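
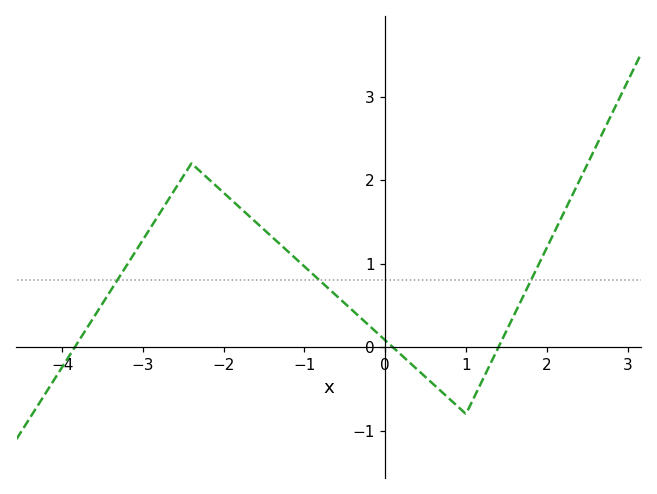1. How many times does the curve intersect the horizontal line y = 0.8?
3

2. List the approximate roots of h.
-3.8, 0, 1.4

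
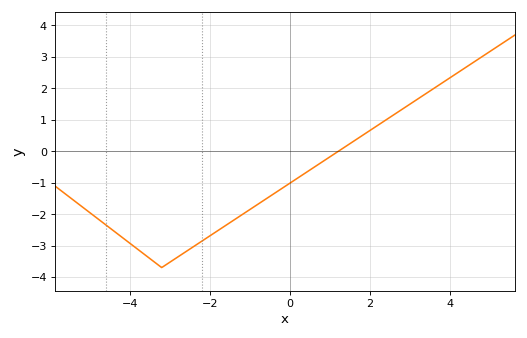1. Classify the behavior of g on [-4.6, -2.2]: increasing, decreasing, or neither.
neither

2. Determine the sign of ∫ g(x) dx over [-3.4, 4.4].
negative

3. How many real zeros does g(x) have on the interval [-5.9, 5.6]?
1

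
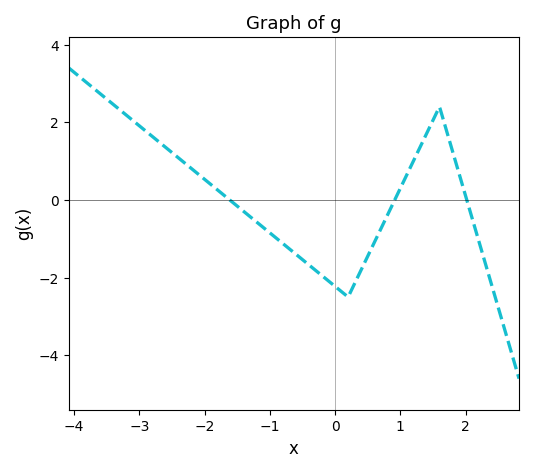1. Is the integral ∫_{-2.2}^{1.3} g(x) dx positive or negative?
negative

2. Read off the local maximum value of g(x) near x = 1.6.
2.4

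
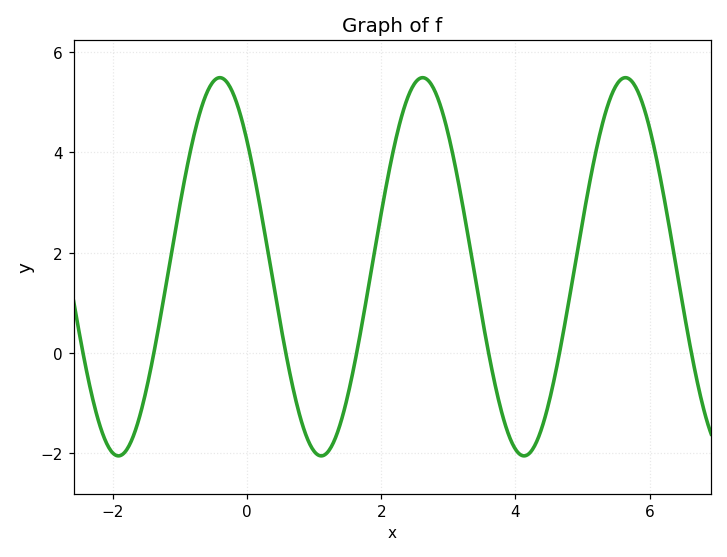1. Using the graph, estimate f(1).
-1.96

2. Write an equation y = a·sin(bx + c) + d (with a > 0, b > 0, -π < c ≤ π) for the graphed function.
y = 3.77sin(2.08x + 2.41) + 1.72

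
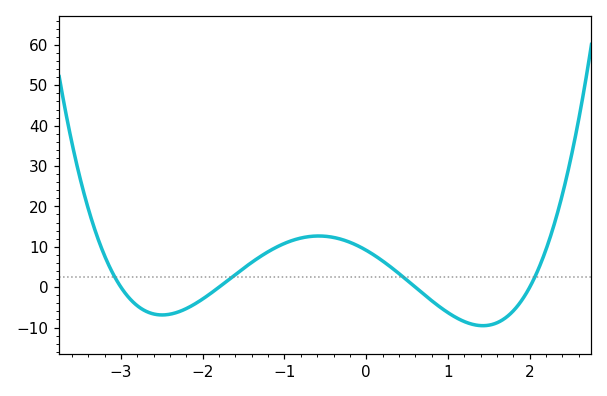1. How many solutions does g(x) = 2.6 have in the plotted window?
4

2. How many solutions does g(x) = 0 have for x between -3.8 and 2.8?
4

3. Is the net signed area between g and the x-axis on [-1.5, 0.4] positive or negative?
positive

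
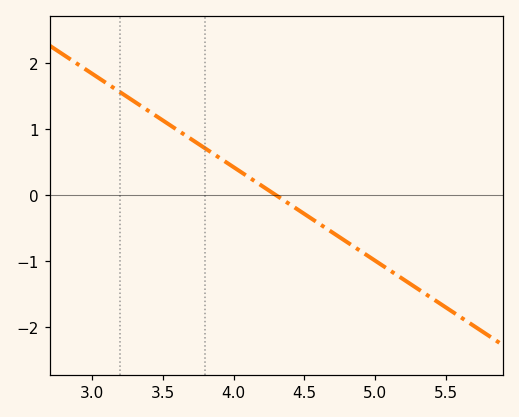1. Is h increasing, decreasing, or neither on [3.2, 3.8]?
decreasing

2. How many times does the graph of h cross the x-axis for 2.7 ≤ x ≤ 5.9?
1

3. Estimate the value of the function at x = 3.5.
1.14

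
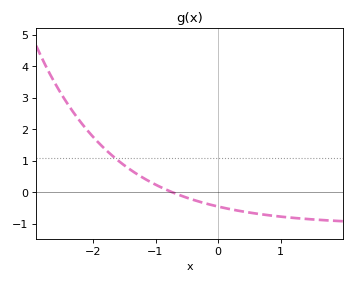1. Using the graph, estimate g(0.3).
-0.573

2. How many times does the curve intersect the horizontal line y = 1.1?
1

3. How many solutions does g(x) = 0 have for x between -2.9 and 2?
1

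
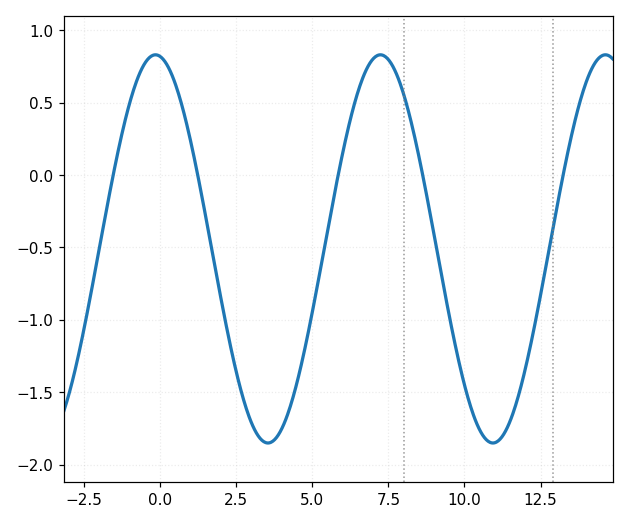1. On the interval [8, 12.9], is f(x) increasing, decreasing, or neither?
neither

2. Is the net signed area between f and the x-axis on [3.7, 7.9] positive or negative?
negative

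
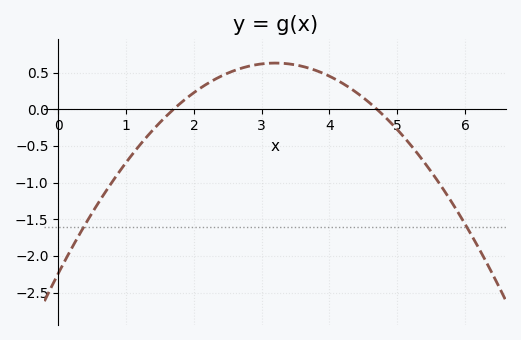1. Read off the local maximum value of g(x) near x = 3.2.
0.65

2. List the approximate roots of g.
1.7, 4.7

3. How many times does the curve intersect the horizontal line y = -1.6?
2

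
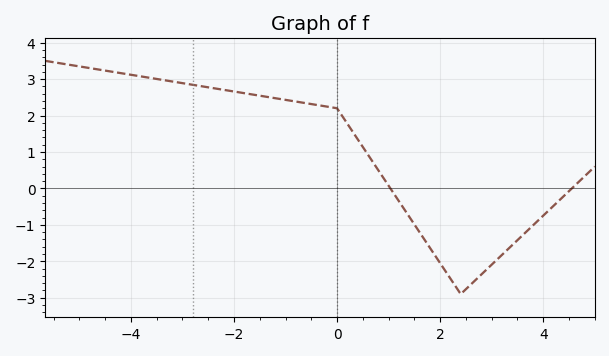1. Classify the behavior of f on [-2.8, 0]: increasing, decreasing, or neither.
decreasing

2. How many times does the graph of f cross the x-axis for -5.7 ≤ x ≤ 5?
2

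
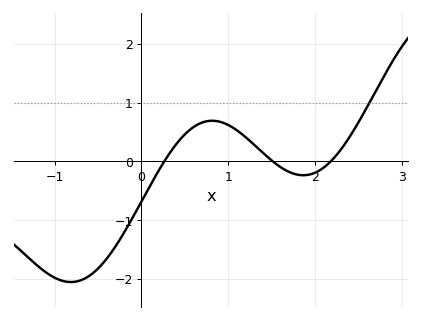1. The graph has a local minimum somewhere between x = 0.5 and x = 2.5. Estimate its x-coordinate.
1.9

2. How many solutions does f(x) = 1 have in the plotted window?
1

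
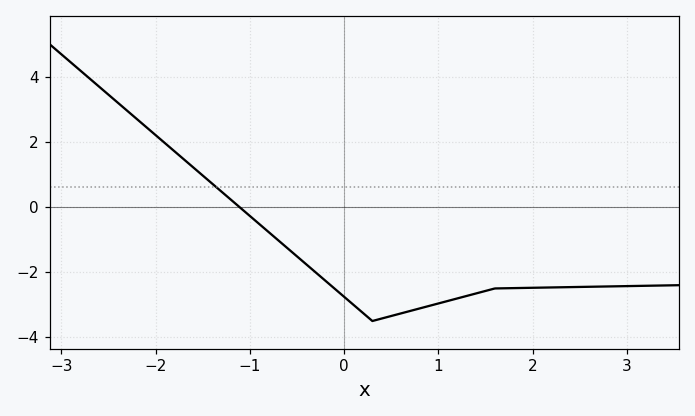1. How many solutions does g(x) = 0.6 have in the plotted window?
1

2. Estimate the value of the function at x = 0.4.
-3.4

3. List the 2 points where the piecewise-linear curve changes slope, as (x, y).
(0.3, -3.5); (1.6, -2.5)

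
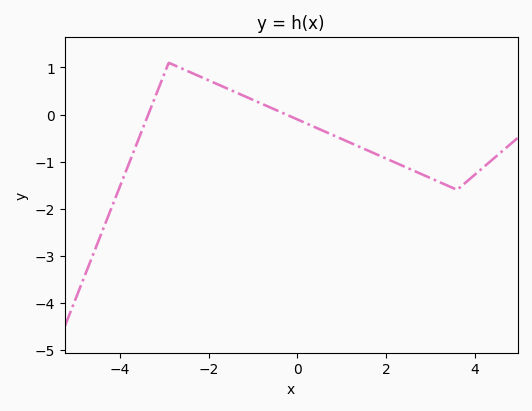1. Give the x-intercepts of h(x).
-3.4, -0.2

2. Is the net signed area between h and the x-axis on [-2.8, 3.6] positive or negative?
negative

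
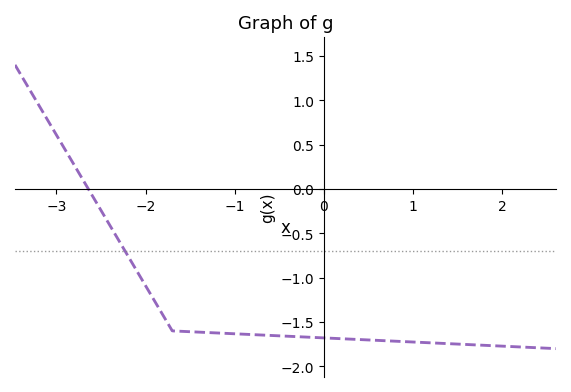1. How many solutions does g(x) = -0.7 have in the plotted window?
1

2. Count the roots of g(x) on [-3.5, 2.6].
1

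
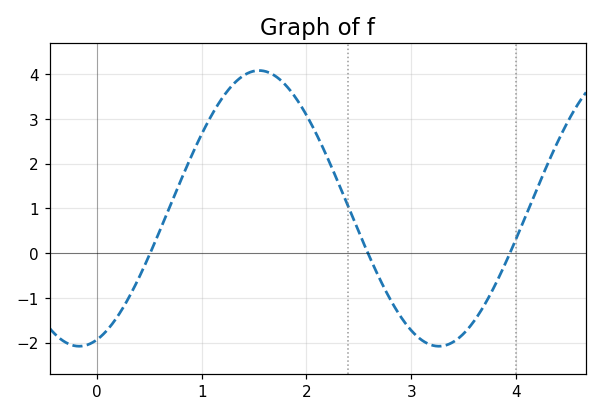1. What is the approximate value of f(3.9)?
-0.219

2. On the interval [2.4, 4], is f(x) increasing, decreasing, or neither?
neither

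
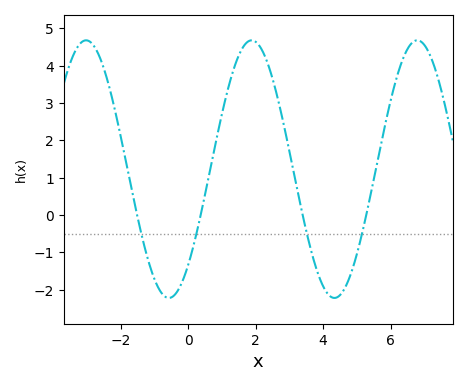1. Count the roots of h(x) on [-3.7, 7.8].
4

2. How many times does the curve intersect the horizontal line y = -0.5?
4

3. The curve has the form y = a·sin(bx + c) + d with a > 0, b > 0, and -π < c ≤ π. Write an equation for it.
y = 3.45sin(1.28x - 0.84) + 1.23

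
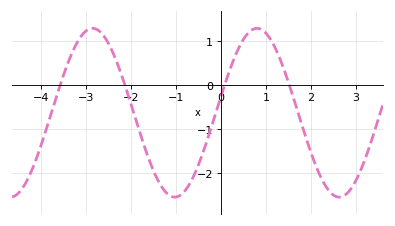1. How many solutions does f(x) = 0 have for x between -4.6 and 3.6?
4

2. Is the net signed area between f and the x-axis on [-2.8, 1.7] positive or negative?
negative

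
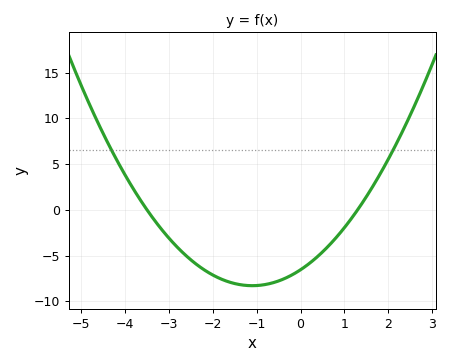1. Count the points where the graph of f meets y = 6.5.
2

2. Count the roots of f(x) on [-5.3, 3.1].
2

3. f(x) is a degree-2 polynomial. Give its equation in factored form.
y = 1.44(x + 3.5)(x - 1.3)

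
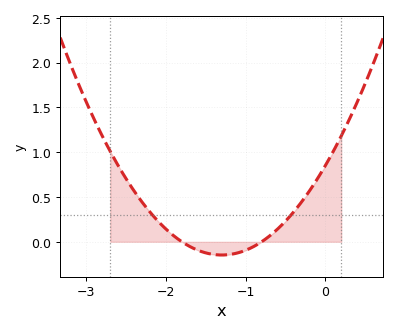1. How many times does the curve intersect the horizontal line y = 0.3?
2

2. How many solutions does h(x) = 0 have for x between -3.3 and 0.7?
2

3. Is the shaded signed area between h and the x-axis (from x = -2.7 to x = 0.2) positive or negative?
positive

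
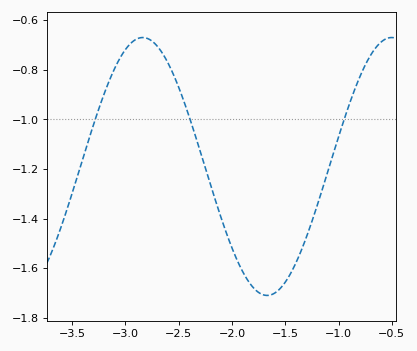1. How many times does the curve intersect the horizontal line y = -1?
3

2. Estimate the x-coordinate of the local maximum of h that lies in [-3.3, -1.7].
-2.85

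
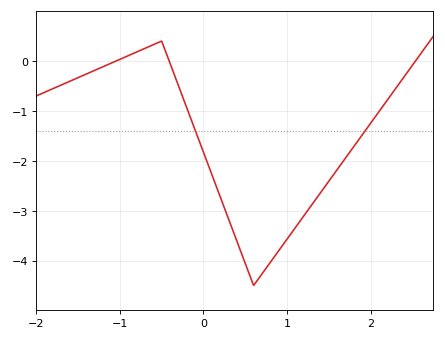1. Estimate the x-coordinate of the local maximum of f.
-0.5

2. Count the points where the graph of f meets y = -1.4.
2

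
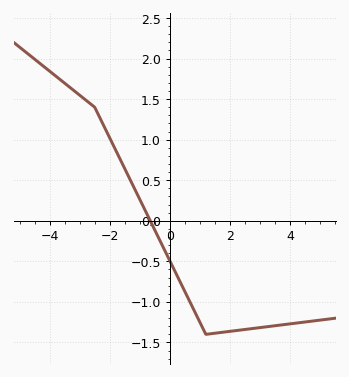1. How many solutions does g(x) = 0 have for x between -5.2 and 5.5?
1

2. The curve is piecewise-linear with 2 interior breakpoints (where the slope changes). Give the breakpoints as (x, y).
(-2.5, 1.4); (1.2, -1.4)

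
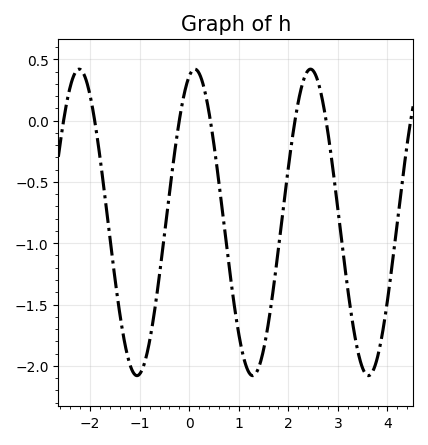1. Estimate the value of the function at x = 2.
-0.4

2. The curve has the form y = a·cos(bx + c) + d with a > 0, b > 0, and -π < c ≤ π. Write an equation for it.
y = 1.25cos(2.7x - 0.3) - 0.83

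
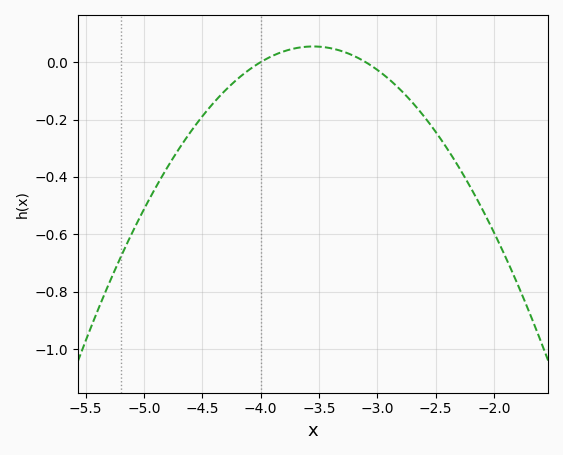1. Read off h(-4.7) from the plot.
-0.3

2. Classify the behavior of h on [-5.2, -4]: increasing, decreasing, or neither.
increasing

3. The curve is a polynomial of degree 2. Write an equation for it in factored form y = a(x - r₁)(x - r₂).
y = -0.27(x + 4)(x + 3.1)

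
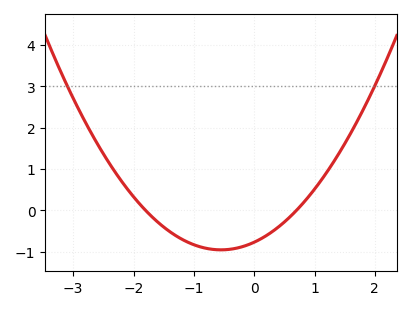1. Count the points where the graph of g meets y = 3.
2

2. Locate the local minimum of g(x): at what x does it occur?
-0.55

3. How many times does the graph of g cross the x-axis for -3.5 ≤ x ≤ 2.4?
2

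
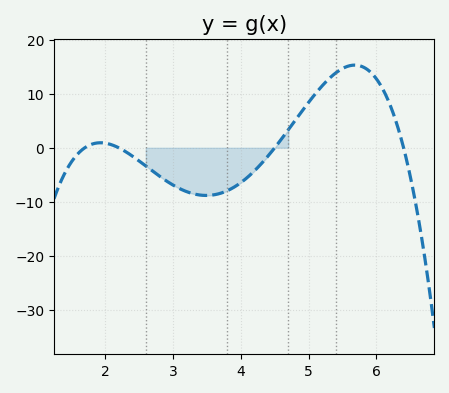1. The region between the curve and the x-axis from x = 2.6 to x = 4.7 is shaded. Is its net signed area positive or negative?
negative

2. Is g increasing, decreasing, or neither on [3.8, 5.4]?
increasing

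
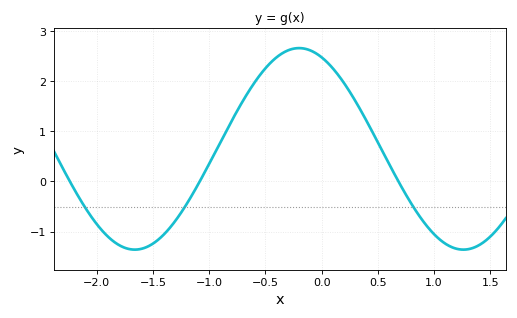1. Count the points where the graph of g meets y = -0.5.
3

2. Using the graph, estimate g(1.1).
-1.24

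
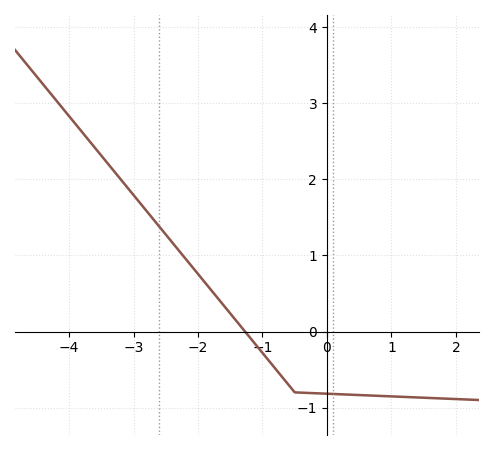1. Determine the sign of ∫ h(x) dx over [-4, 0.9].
positive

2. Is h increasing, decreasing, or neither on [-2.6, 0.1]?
decreasing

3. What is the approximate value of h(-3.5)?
2.3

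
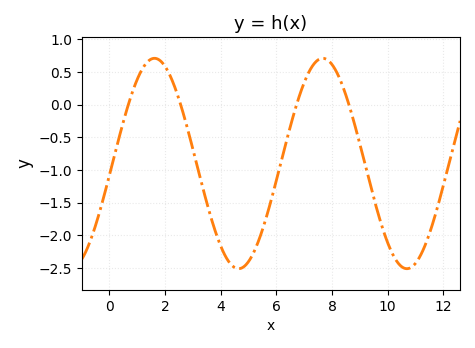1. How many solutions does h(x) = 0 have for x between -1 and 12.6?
4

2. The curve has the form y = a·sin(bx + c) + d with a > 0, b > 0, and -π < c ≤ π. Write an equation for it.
y = 1.61sin(1.04x - 0.12) - 0.9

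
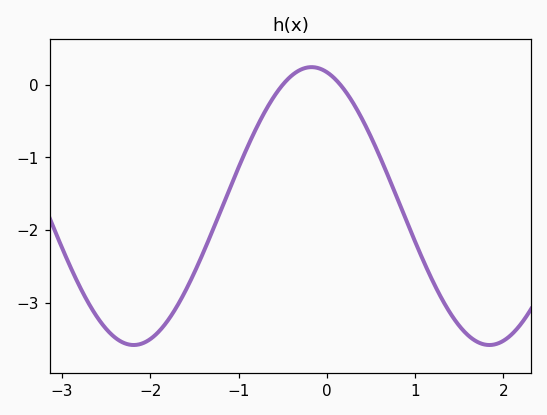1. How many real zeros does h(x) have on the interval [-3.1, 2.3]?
2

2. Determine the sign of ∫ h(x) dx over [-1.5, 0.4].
negative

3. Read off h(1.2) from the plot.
-2.7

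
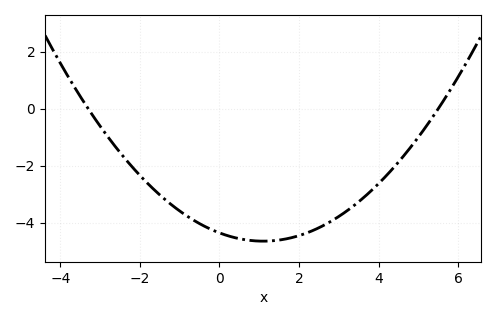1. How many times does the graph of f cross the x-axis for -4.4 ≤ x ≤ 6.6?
2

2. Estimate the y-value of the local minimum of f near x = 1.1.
-4.65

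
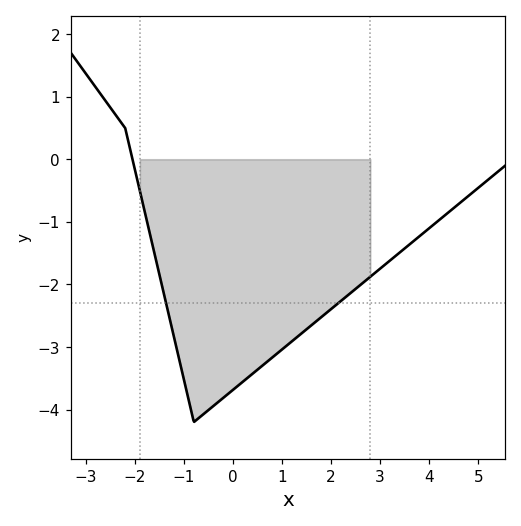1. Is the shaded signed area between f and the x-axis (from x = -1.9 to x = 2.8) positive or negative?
negative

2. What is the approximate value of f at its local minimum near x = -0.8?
-4.2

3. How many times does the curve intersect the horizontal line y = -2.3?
2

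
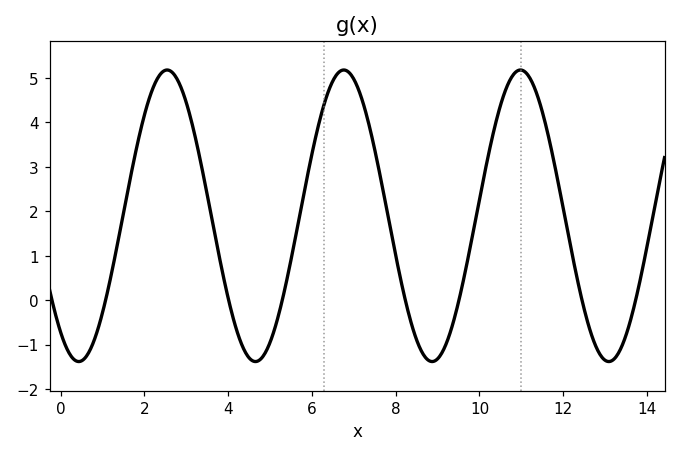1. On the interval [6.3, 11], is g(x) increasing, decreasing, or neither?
neither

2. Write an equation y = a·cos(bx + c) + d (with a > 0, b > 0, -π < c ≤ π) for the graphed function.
y = 3.28cos(1.5x + 2.5) + 1.9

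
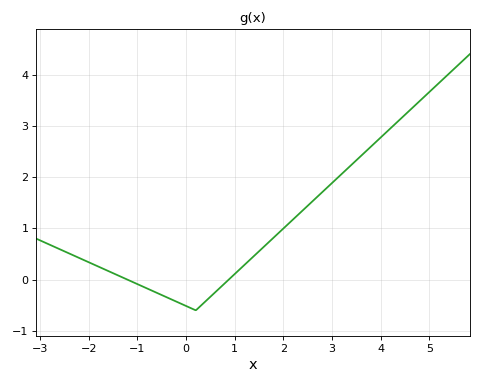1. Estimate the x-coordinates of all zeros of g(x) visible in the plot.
-1.21, 0.876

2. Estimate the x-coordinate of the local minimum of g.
0.198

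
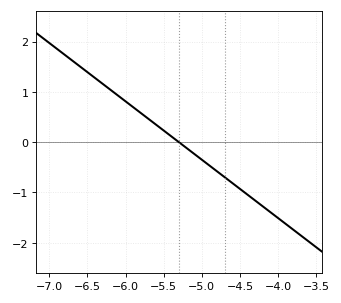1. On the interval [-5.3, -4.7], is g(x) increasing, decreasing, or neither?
decreasing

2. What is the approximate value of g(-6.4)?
1.3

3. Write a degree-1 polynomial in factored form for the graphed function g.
y = -1.16(x + 5.3)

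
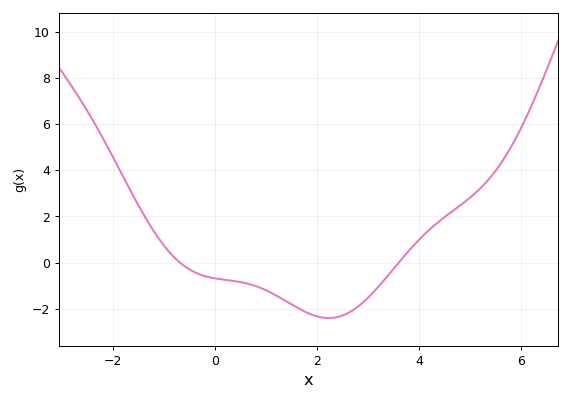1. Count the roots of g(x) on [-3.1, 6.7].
2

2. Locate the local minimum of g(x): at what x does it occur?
2.2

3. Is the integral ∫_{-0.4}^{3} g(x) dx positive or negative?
negative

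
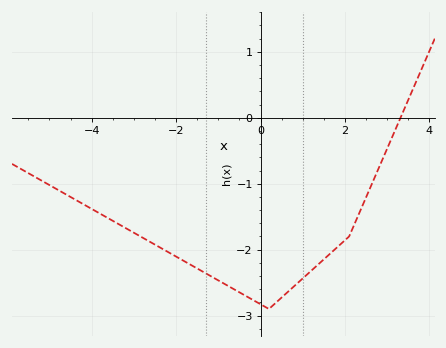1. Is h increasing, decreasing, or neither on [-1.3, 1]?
neither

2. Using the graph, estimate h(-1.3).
-2.4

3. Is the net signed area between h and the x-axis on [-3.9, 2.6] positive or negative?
negative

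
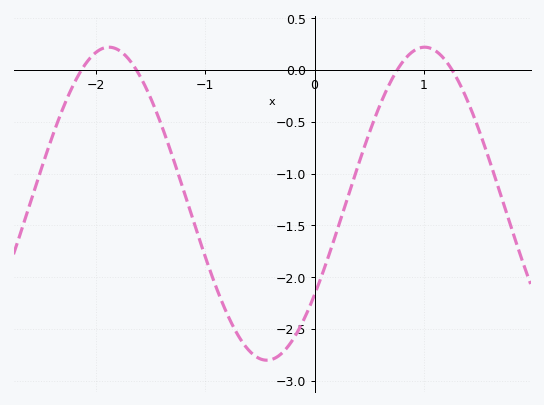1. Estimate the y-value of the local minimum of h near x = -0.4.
-2.8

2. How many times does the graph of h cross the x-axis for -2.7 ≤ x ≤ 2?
4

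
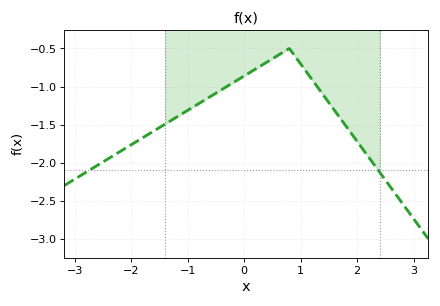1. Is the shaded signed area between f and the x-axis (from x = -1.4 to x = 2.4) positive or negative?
negative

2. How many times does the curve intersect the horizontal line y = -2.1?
2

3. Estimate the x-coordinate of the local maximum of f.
0.8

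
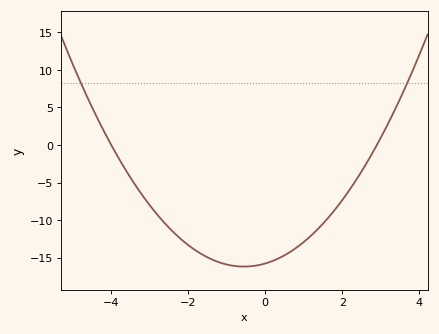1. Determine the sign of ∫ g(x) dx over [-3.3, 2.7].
negative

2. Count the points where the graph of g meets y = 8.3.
2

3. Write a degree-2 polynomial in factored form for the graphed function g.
y = 1.36(x + 4)(x - 2.9)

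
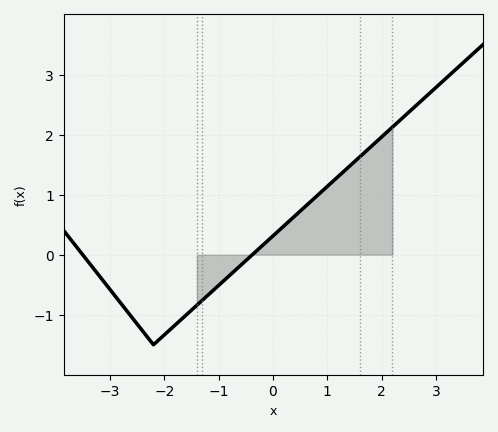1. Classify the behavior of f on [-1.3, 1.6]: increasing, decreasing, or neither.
increasing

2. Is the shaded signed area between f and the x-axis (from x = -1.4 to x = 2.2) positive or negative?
positive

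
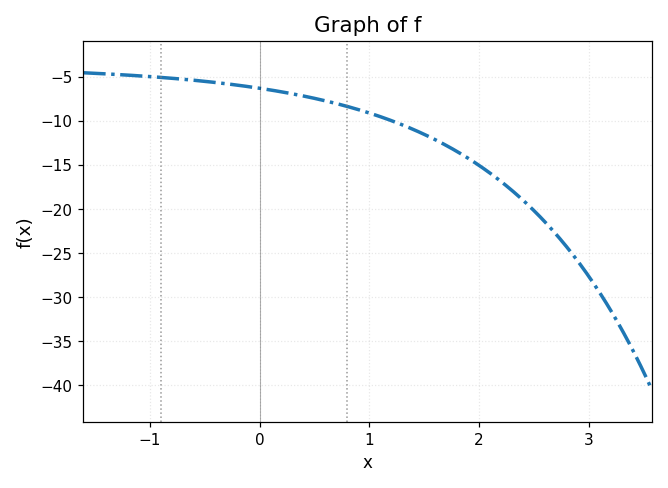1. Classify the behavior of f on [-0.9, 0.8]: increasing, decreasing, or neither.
decreasing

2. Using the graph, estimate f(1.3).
-10.5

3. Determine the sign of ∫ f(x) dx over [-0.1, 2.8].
negative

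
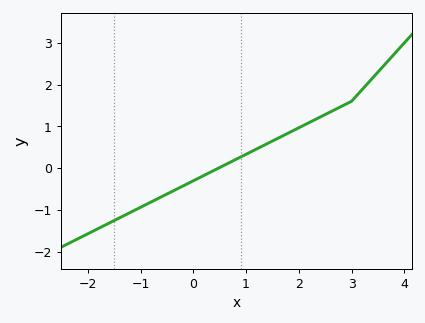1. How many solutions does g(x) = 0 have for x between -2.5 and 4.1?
1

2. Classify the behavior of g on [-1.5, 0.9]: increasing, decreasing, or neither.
increasing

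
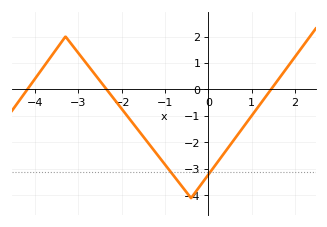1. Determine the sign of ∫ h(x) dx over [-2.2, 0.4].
negative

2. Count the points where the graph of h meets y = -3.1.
2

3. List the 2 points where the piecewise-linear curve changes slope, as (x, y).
(-3.3, 2); (-0.4, -4.1)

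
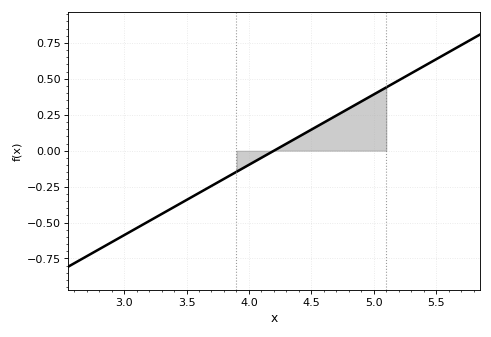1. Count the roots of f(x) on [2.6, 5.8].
1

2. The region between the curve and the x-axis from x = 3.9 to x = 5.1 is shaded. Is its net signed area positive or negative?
positive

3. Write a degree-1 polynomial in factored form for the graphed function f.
y = 0.49(x - 4.2)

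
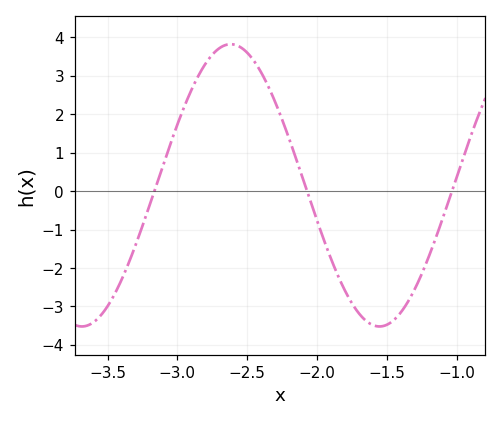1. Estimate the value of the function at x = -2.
-0.772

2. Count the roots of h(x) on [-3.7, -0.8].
3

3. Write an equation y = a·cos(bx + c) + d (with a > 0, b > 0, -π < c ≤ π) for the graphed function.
y = 3.67cos(2.95x + 1.44) + 0.15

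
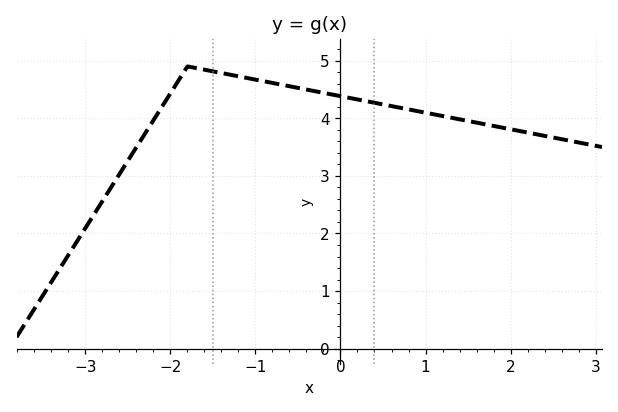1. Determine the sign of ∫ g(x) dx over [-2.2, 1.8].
positive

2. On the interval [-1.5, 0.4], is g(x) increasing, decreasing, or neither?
decreasing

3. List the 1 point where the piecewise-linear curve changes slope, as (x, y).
(-1.8, 4.9)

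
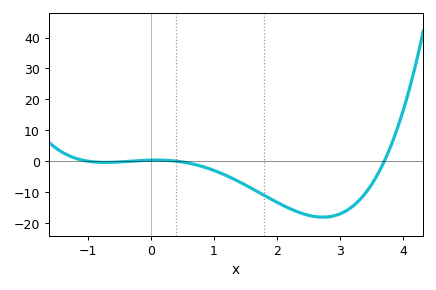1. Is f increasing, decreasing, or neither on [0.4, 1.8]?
decreasing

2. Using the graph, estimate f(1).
-2.99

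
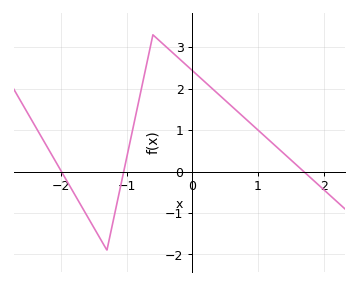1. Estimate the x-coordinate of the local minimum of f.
-1.3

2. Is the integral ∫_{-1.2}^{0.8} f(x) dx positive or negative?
positive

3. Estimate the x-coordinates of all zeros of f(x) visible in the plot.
-2, -1, 1.7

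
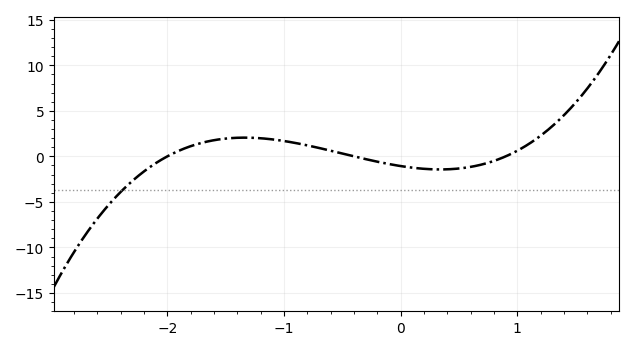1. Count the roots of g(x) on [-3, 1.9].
3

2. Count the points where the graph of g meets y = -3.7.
1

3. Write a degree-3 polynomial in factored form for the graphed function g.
y = 1.48(x + 2)(x + 0.4)(x - 0.9)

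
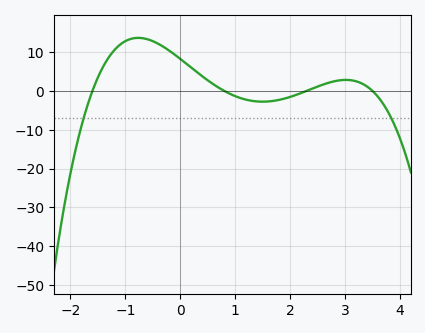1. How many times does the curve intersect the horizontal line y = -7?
2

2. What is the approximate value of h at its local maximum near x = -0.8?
13.7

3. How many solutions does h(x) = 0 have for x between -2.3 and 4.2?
4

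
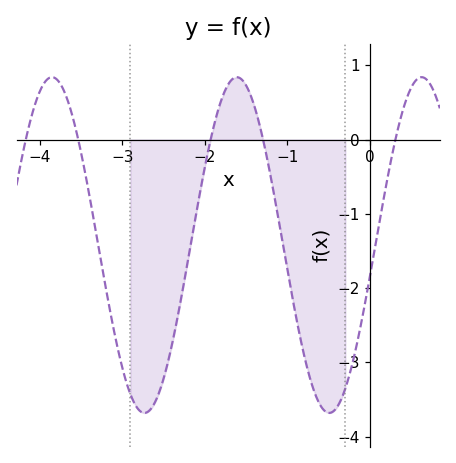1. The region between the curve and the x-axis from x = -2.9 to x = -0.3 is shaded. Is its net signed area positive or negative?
negative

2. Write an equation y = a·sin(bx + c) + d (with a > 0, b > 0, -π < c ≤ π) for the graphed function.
y = 2.26sin(2.8x - 0.18) - 1.42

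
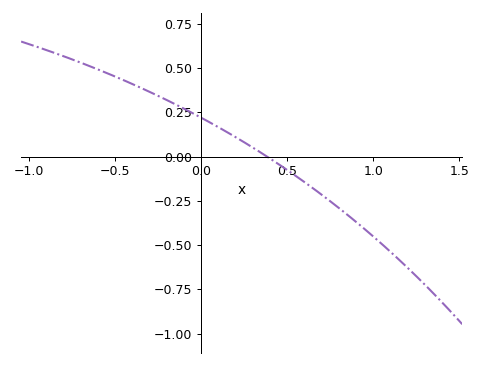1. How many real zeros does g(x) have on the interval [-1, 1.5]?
1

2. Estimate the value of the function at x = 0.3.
0.06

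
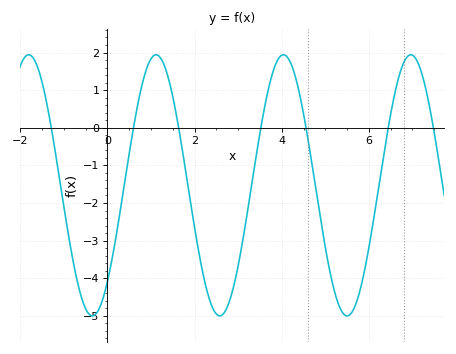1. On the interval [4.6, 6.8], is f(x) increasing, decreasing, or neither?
neither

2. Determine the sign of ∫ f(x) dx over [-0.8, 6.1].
negative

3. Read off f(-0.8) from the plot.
-3.47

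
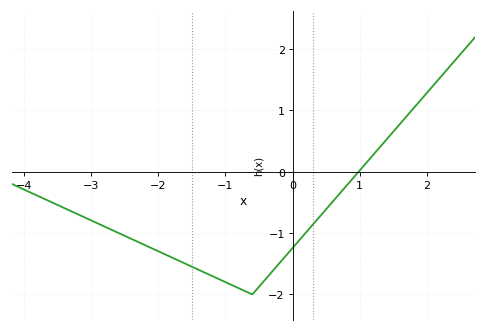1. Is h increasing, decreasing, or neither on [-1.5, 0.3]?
neither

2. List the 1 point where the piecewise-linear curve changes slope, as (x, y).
(-0.6, -2)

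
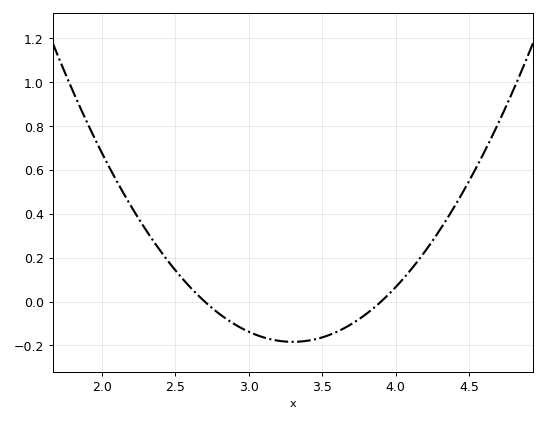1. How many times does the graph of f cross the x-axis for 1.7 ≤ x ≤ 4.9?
2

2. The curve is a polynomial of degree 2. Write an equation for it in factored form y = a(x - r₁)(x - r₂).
y = 0.51(x - 2.7)(x - 3.9)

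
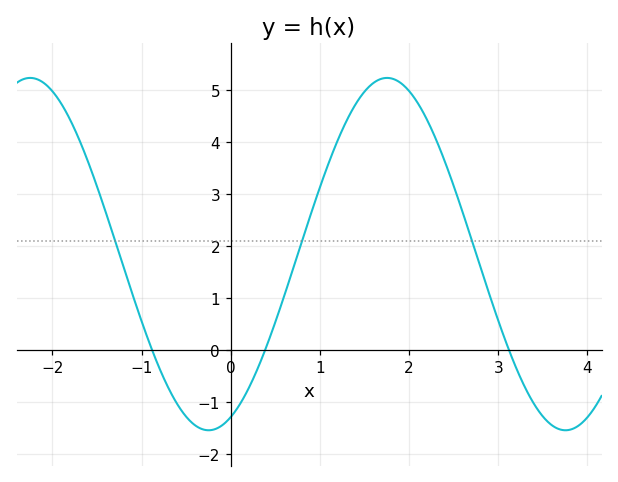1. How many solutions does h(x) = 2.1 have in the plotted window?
3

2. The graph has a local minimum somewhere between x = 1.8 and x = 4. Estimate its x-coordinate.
3.75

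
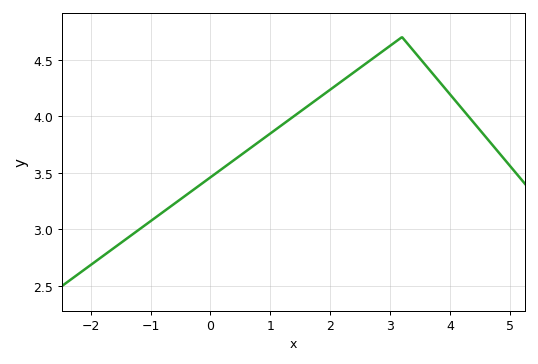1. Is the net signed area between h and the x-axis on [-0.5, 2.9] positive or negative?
positive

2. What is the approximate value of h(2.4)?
4.4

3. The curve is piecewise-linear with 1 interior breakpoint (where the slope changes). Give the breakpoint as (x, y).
(3.2, 4.7)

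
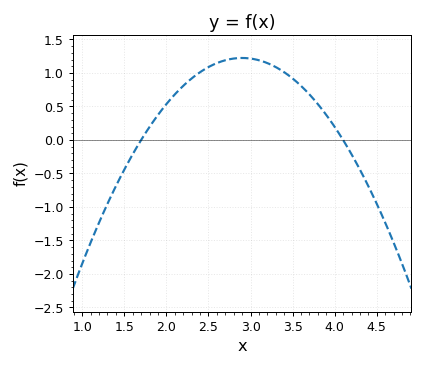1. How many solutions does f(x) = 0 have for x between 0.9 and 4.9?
2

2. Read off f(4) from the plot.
0.196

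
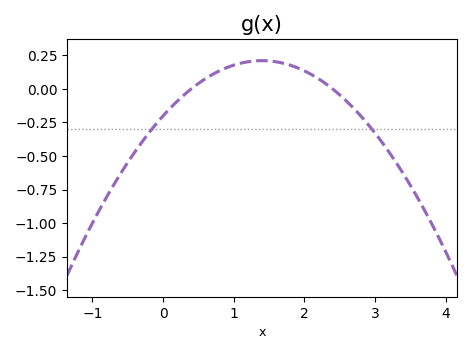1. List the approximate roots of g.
0.4, 2.4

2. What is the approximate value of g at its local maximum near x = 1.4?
0.21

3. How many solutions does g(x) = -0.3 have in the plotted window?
2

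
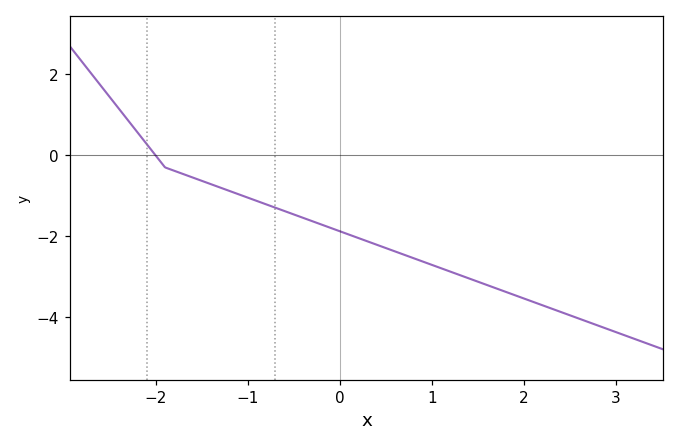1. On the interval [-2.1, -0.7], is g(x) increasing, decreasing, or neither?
decreasing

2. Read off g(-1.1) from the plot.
-1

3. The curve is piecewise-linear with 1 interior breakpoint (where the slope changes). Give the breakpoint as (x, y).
(-1.9, -0.3)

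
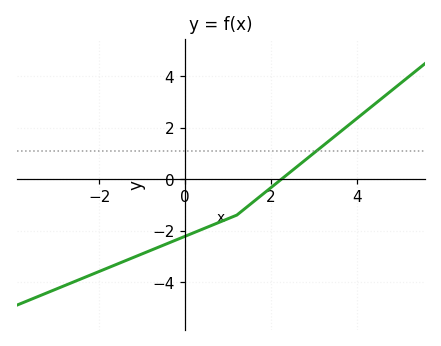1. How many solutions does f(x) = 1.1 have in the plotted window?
1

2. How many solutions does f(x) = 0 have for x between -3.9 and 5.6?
1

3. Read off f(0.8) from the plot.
-1.6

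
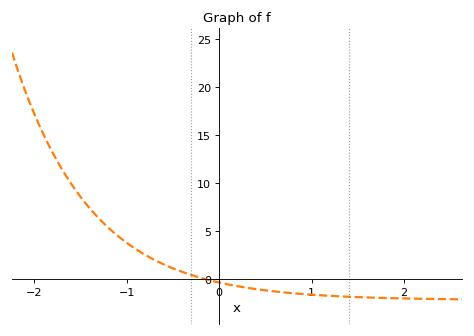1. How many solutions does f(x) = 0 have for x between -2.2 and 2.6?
1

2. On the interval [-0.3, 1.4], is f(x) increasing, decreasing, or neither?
decreasing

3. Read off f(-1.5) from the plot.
8.6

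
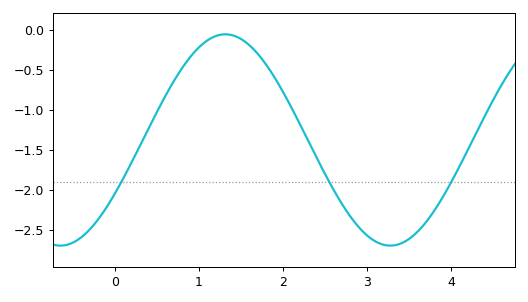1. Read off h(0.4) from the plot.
-1.23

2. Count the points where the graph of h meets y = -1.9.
3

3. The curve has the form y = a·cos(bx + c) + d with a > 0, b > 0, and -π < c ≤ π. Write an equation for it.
y = 1.32cos(1.6x - 2.1) - 1.38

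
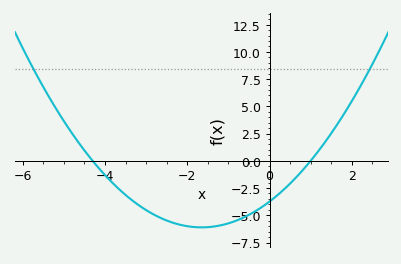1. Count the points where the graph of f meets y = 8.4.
2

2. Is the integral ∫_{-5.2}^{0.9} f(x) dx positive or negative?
negative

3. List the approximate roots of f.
-4.4, 1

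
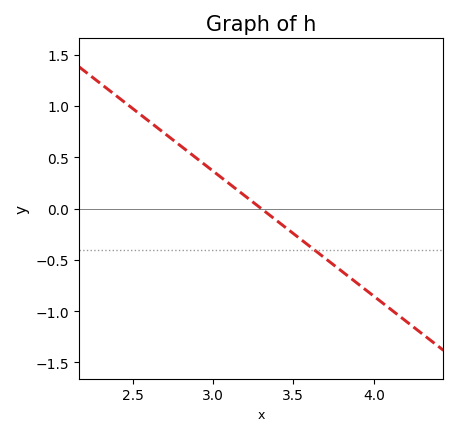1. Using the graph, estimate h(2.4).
1.1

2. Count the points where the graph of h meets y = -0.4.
1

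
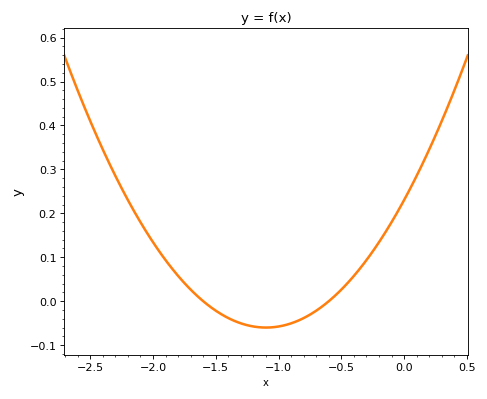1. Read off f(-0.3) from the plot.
0.094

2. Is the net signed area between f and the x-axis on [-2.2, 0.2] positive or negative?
positive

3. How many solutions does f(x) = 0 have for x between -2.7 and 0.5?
2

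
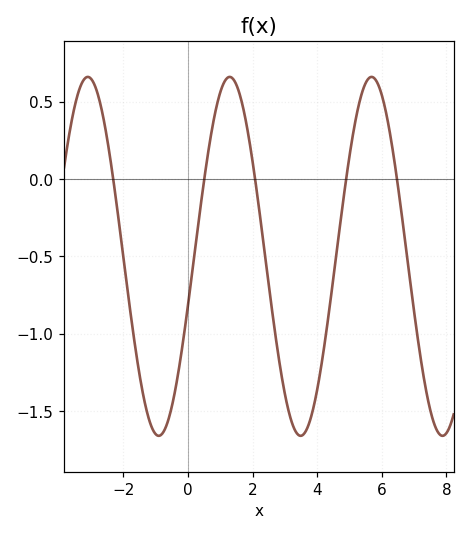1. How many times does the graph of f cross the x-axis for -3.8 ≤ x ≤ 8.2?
5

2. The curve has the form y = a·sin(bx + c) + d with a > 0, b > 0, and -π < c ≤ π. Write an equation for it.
y = 1.16sin(1.4x - 0.27) - 0.5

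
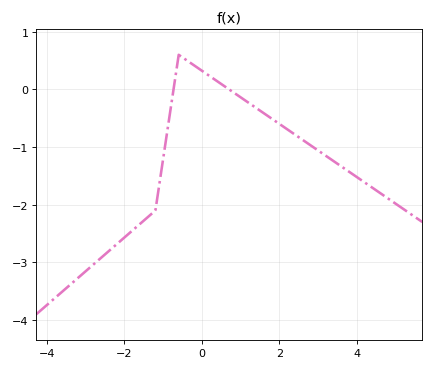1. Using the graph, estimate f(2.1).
-0.645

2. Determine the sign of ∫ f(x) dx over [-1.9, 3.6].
negative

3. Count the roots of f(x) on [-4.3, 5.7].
2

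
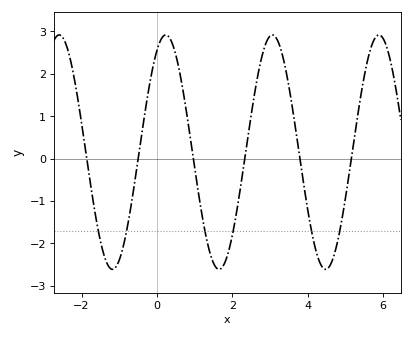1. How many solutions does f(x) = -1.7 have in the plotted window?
6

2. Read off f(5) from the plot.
-0.968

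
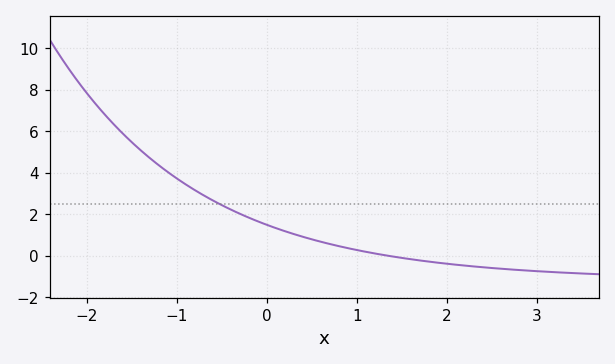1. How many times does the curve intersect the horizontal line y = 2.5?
1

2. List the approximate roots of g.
1.3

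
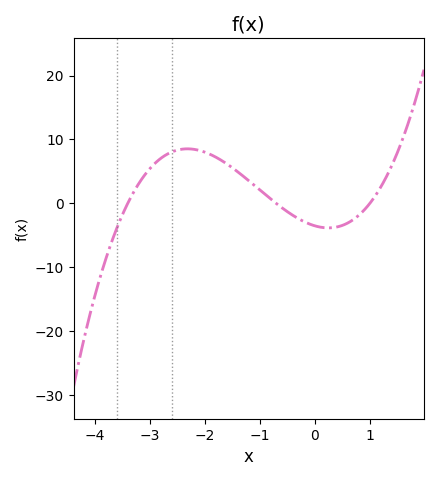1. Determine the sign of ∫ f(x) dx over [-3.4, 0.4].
positive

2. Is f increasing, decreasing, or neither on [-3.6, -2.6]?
increasing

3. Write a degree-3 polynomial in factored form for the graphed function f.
y = 1.47(x + 3.4)(x + 0.7)(x - 1)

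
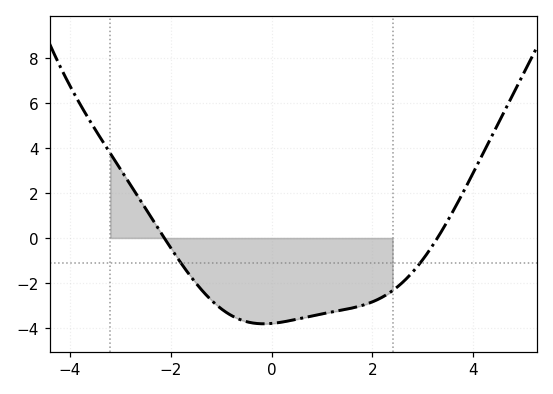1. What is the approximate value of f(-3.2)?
3.77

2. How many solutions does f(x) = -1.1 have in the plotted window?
2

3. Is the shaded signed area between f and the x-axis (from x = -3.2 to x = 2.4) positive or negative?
negative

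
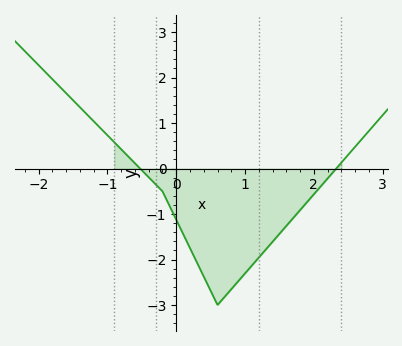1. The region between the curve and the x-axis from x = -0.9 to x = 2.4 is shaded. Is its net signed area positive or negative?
negative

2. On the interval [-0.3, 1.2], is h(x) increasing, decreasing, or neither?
neither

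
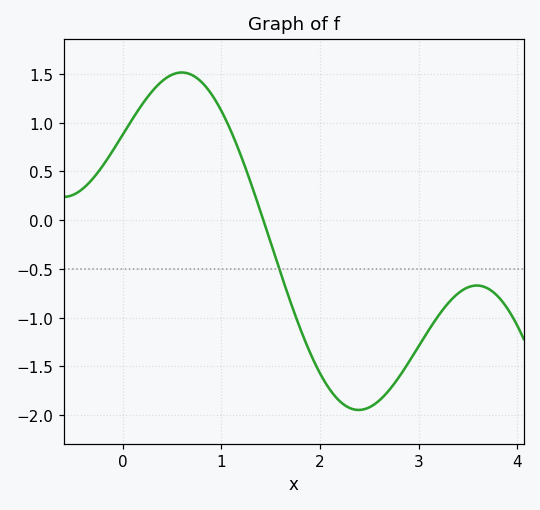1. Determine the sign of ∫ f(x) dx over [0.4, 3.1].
negative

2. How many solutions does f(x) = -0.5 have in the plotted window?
1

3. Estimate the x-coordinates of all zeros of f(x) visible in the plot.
1.43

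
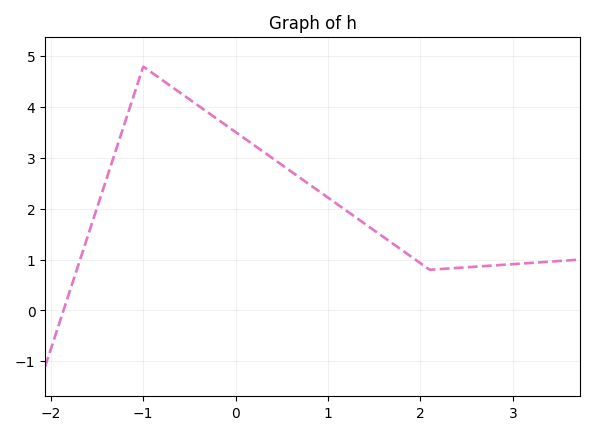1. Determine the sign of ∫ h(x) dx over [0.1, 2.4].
positive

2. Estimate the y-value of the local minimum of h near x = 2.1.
0.8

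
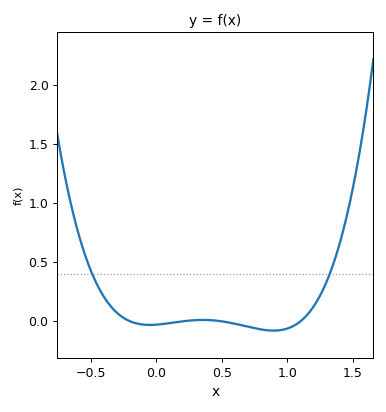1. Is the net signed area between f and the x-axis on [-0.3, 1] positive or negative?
negative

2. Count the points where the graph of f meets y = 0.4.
2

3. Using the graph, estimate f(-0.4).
0.206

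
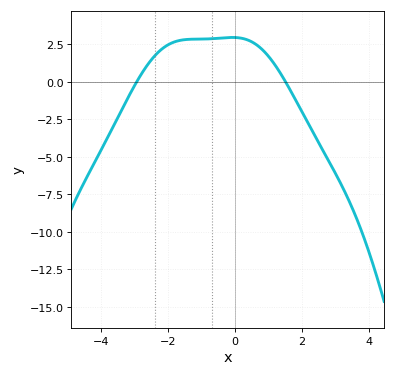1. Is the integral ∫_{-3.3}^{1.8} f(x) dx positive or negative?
positive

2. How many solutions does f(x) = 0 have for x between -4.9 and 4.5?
2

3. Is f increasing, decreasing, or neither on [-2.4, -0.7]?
increasing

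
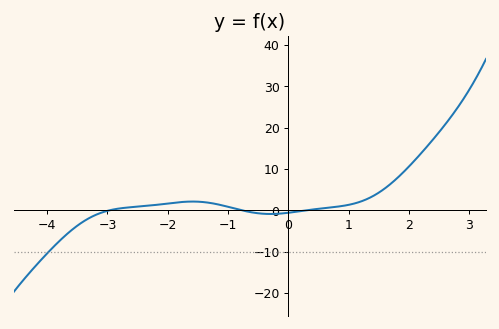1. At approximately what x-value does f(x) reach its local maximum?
-1.6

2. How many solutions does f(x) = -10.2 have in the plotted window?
1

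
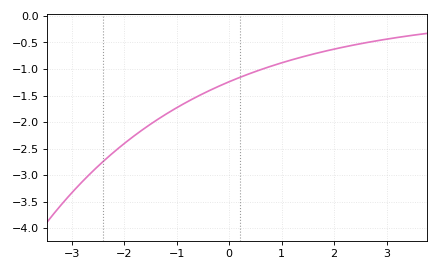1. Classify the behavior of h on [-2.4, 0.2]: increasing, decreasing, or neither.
increasing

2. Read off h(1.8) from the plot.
-0.671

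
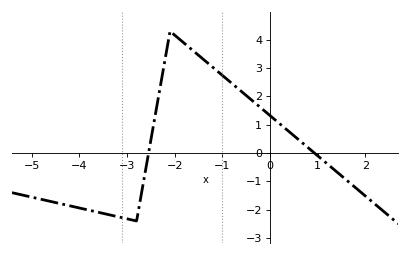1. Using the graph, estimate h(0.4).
0.755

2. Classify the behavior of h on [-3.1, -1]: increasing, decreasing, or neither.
neither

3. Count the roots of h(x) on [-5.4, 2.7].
2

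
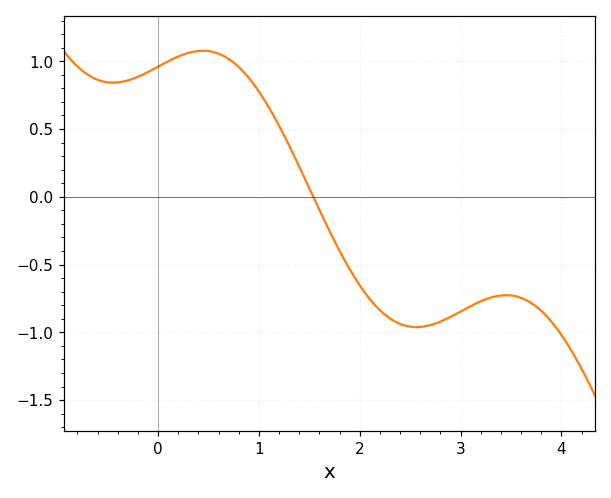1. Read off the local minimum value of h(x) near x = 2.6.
-0.962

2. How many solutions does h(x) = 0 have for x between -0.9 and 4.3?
1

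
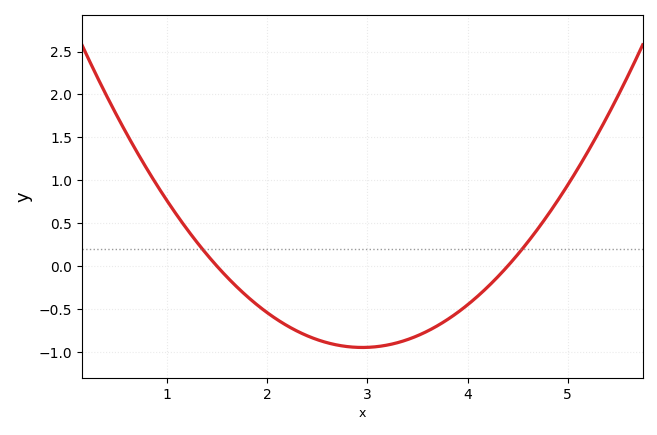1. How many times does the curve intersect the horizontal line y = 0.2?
2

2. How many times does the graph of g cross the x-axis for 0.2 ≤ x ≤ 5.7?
2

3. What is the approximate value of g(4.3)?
-0.126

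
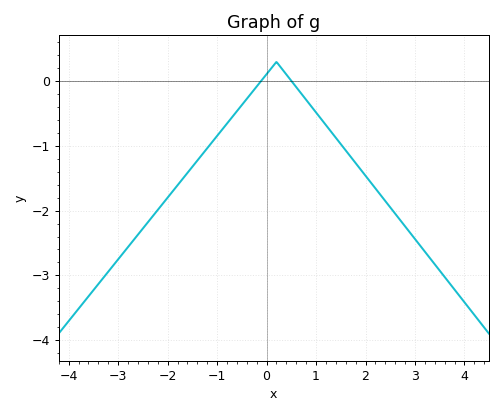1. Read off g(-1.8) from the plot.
-1.6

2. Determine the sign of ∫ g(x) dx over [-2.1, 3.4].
negative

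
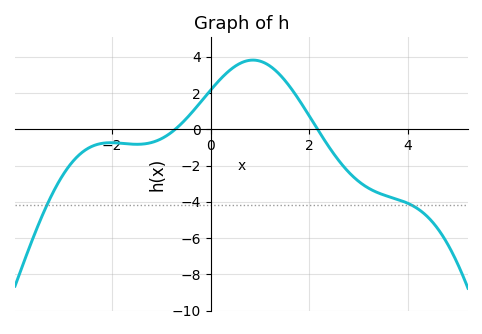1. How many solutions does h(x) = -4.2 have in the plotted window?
2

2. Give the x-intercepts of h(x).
-0.8, 2.2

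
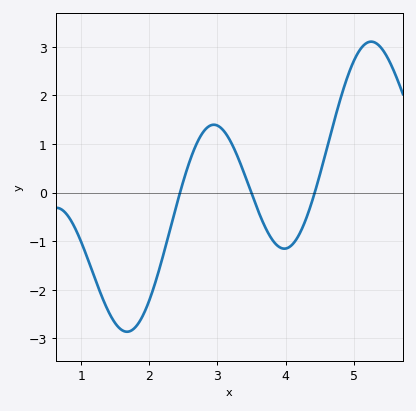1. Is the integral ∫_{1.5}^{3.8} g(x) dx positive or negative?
negative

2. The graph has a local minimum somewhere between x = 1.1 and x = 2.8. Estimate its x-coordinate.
1.7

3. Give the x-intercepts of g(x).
2.5, 3.5, 4.4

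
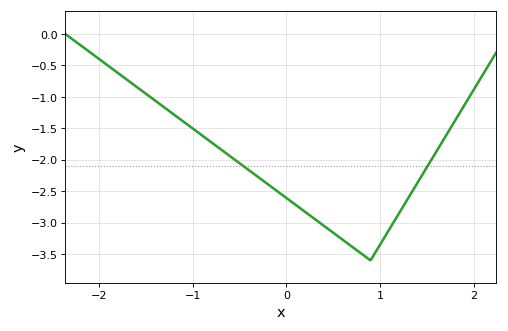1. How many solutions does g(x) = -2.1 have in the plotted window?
2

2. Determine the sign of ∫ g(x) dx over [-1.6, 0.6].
negative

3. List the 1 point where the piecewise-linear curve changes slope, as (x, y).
(0.9, -3.6)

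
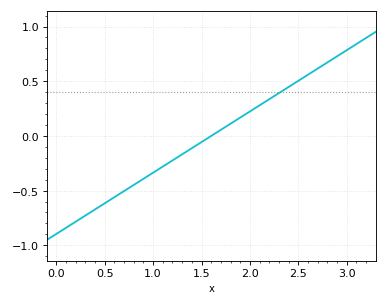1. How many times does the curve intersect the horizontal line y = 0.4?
1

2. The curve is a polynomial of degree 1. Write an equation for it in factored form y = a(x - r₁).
y = 0.56(x - 1.6)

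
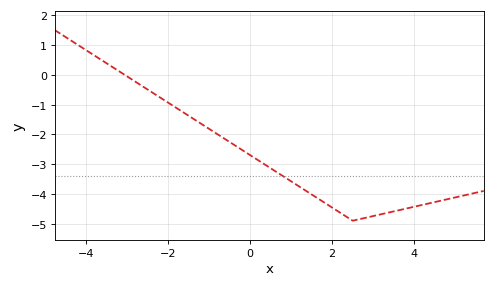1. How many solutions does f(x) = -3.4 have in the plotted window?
1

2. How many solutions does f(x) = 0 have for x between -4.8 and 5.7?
1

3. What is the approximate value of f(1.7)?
-4.19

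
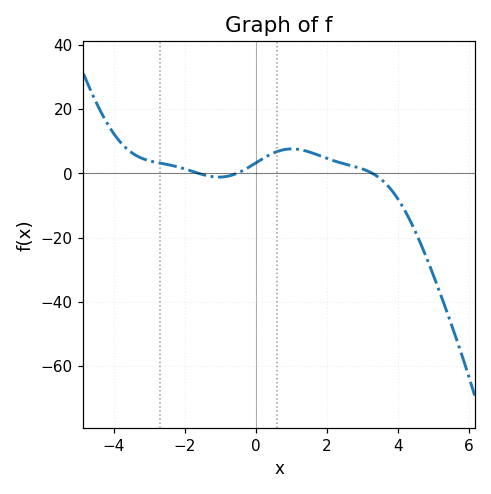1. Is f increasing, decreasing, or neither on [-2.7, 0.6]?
neither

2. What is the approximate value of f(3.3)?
0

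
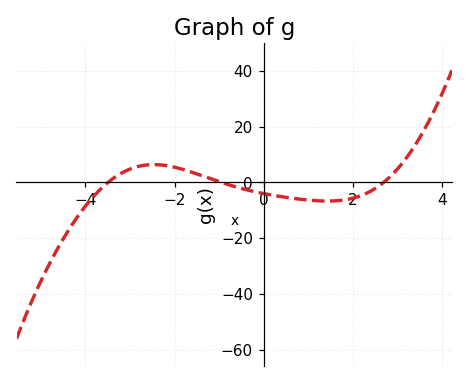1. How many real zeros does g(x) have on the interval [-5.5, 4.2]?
3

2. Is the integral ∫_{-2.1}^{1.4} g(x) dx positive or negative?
negative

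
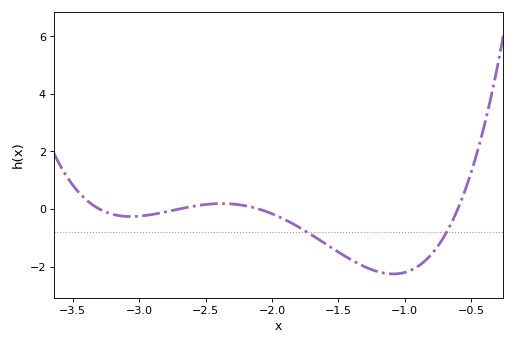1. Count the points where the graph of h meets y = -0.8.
2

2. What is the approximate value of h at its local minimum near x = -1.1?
-2.2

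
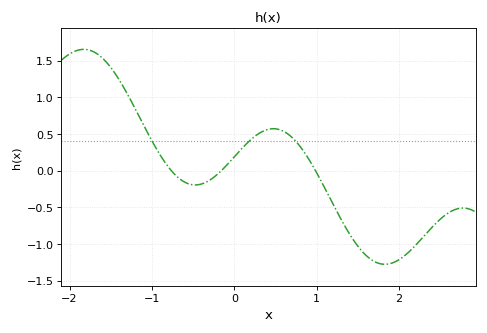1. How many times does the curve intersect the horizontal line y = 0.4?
3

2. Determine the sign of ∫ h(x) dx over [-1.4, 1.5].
positive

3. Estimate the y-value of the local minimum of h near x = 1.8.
-1.28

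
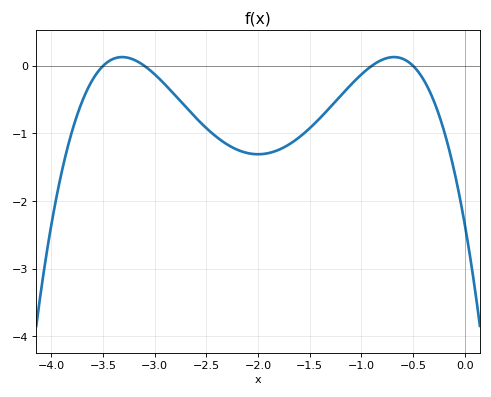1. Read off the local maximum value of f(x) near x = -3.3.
0.13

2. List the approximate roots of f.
-3.5, -3.1, -0.9, -0.5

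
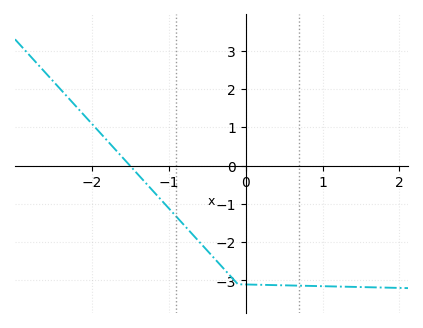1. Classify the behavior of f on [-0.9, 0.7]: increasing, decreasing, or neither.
decreasing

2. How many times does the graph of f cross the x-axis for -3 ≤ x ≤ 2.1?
1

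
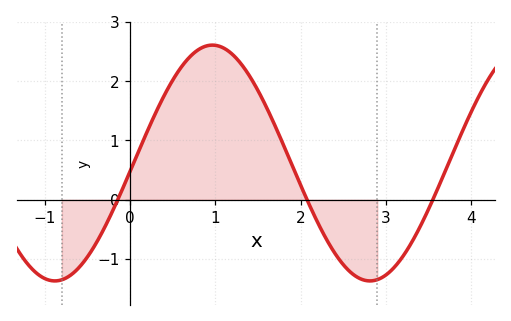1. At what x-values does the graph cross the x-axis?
-0.145, 2.08, 3.55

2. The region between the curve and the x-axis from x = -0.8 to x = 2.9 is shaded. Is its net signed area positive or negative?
positive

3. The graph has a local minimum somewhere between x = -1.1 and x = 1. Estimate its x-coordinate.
-0.883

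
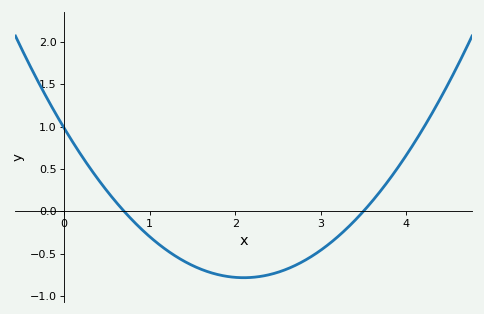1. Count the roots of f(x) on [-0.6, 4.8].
2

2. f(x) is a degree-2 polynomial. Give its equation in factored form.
y = 0.4(x - 0.7)(x - 3.5)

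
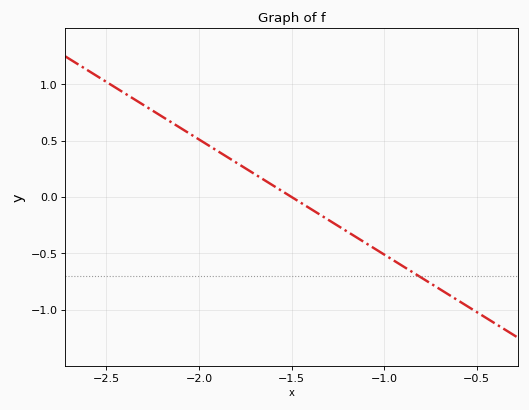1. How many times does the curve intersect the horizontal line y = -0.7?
1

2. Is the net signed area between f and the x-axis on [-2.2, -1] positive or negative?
positive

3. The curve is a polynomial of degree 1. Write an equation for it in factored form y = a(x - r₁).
y = -1.02(x + 1.5)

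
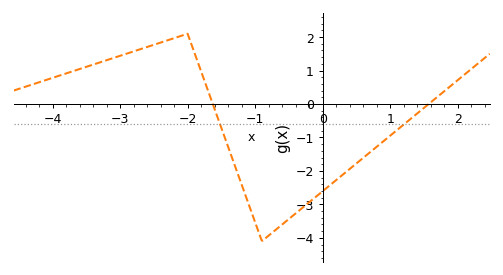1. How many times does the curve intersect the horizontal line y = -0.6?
2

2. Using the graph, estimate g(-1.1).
-2.97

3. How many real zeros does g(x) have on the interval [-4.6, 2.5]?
2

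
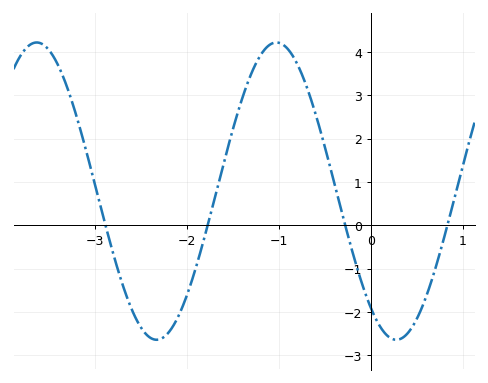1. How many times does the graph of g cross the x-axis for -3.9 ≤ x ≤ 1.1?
4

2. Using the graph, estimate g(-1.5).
2.21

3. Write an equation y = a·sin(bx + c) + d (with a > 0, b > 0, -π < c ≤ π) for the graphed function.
y = 3.43sin(2.41x - 2.24) + 0.79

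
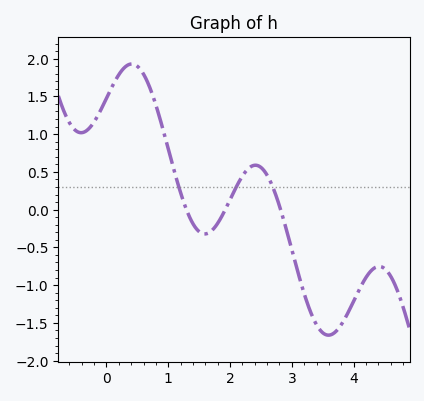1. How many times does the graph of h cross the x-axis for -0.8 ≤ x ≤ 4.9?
3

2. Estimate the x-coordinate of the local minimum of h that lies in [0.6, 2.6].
1.59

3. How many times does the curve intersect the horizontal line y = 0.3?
3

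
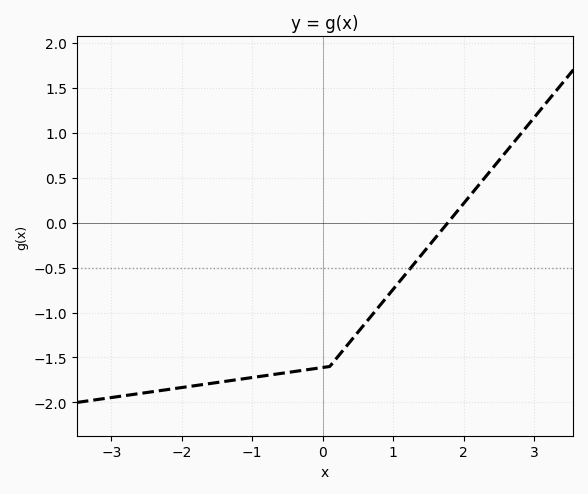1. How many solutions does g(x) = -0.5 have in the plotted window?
1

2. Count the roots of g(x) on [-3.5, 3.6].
1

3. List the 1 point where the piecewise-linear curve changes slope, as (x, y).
(0.1, -1.6)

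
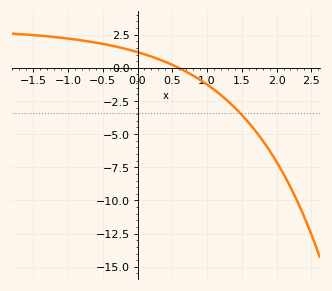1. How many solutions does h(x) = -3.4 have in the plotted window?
1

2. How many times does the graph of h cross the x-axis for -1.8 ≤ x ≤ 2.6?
1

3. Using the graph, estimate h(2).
-7.09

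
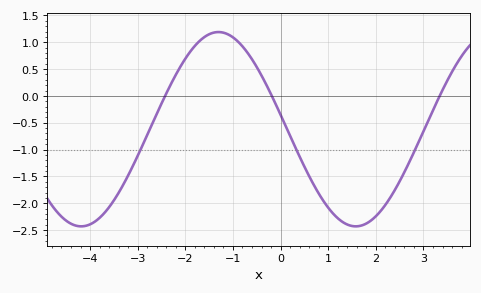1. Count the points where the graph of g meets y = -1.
3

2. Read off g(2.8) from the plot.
-1.05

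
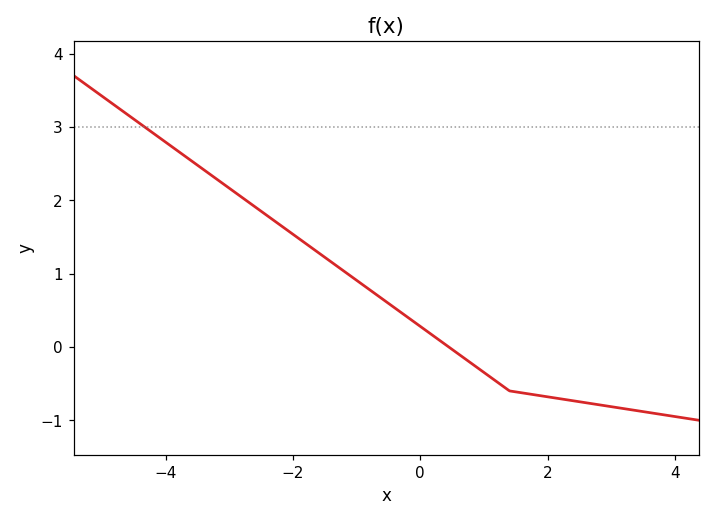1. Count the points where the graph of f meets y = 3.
1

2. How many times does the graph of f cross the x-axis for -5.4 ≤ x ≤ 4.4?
1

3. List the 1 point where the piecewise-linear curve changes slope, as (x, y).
(1.4, -0.6)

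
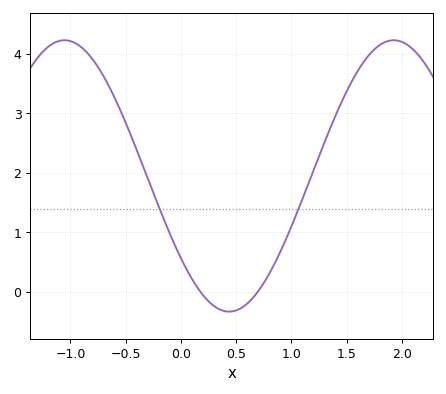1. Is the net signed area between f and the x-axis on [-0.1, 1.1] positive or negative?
positive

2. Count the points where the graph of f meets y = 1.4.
2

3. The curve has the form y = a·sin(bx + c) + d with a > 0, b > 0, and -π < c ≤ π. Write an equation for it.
y = 2.28sin(2.11x - 2.49) + 1.95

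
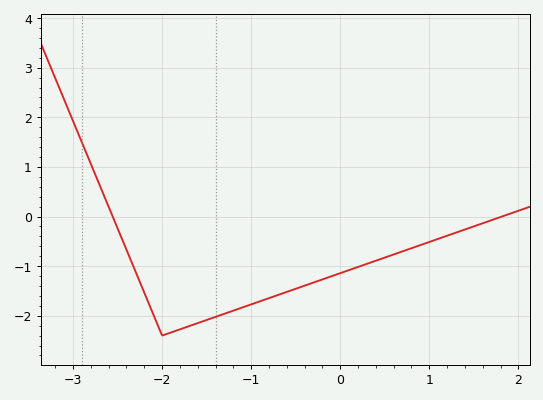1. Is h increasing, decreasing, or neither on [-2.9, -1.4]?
neither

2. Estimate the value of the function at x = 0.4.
-0.891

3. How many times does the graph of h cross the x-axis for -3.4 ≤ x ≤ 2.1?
2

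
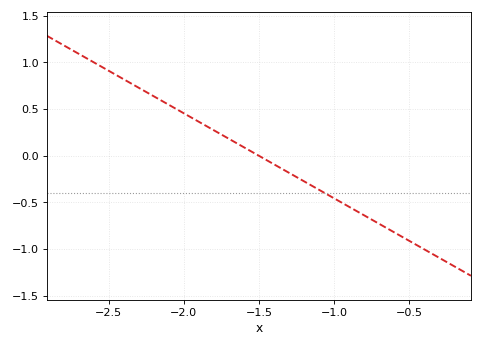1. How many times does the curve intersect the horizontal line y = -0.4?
1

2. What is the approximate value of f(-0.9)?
-0.546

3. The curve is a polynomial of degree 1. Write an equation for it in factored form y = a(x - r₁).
y = -0.91(x + 1.5)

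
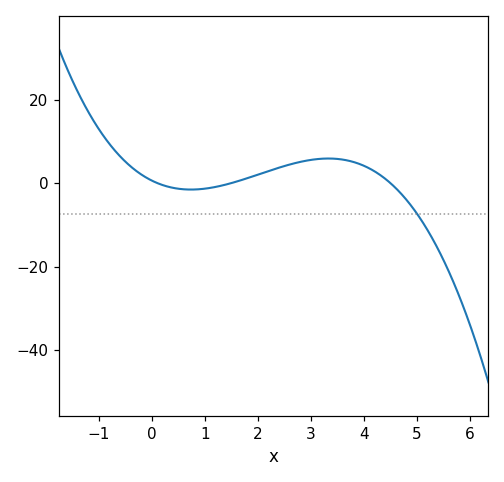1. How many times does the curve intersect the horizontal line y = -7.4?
1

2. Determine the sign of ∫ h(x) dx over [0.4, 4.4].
positive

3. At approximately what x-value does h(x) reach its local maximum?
3.4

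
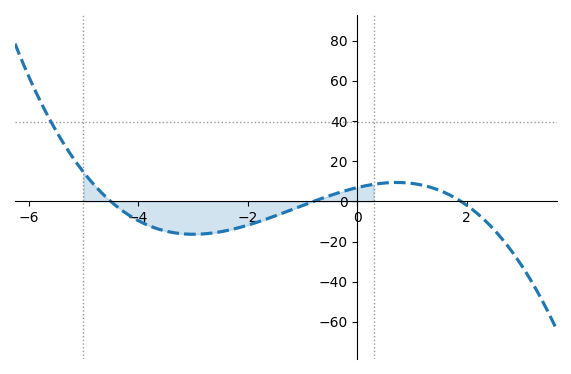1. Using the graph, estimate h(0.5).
10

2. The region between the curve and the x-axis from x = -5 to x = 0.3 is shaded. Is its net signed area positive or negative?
negative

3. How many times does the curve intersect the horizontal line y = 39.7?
1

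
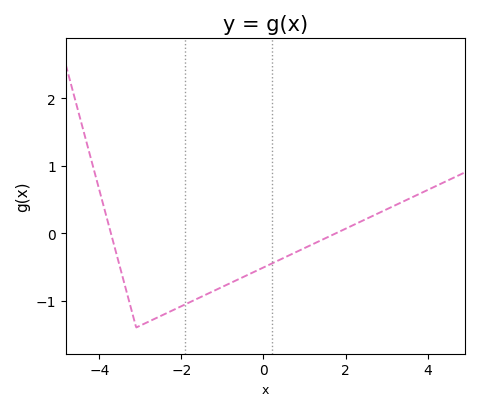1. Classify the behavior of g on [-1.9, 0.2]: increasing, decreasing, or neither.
increasing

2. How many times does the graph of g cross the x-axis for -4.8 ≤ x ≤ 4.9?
2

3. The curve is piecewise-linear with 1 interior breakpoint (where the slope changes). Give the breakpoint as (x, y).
(-3.1, -1.4)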